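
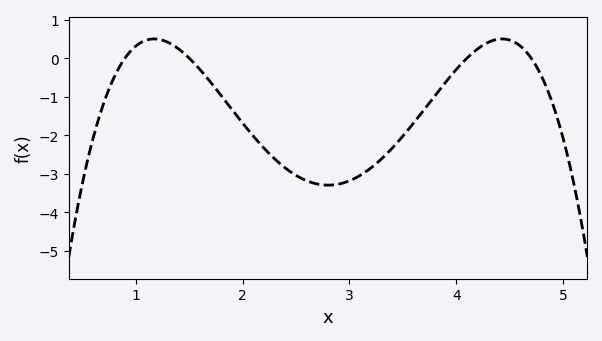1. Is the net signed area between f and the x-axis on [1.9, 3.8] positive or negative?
negative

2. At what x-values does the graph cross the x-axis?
0.9, 1.5, 4.1, 4.7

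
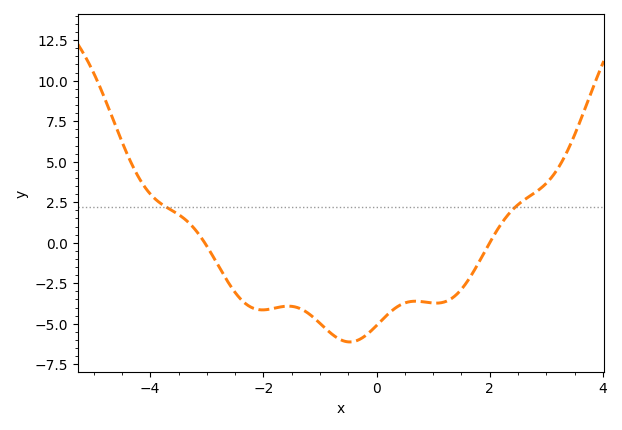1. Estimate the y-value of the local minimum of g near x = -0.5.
-6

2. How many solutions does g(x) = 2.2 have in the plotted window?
2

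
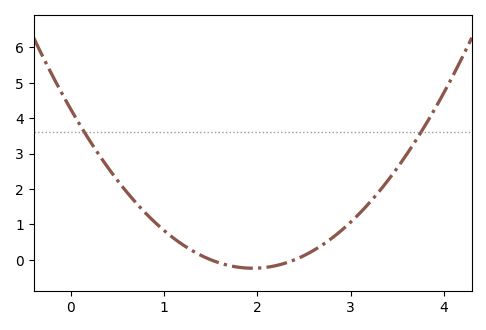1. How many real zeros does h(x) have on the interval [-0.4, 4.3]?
2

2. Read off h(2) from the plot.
-0.236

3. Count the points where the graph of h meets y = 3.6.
2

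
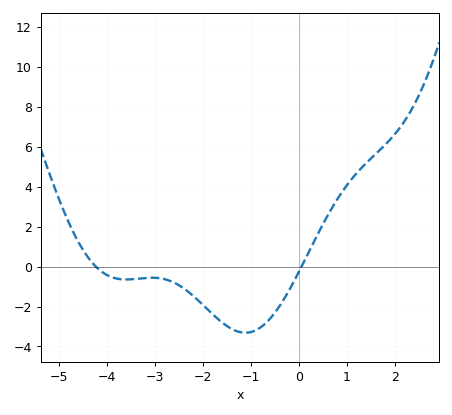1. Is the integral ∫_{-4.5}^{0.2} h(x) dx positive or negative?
negative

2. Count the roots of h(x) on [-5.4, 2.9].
2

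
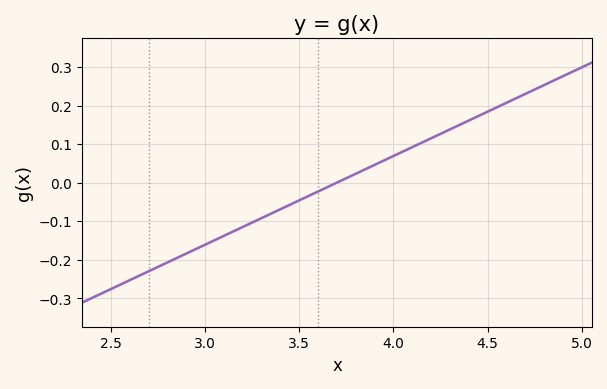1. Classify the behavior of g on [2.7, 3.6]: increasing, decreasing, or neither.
increasing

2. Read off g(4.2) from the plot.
0.11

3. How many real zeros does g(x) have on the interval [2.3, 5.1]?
1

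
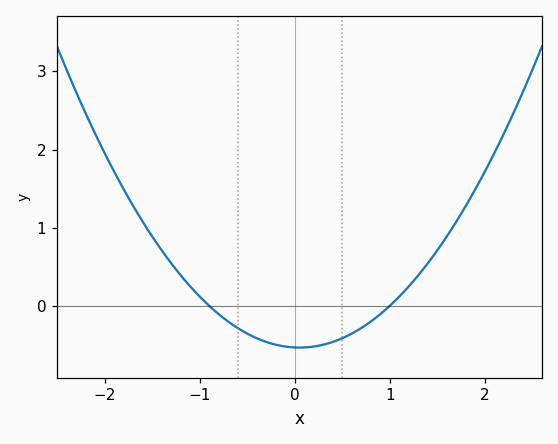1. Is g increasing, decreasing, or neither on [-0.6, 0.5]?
neither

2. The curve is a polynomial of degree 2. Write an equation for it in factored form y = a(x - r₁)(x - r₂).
y = 0.59(x + 0.9)(x - 1)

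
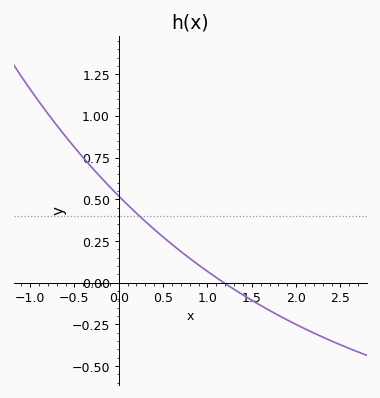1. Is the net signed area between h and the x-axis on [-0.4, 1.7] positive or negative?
positive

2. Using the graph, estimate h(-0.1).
0.574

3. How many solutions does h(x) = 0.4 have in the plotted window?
1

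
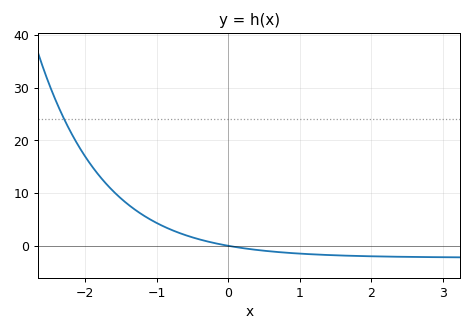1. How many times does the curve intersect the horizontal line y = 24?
1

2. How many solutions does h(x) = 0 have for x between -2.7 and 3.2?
1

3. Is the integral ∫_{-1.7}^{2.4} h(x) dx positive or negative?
positive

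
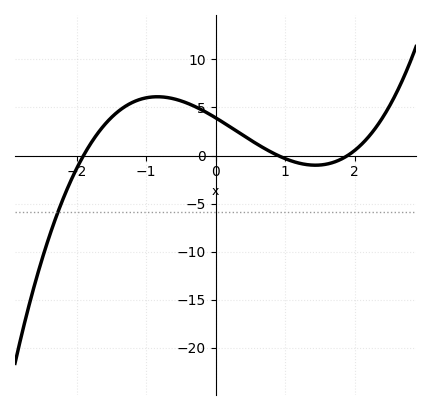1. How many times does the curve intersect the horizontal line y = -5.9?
1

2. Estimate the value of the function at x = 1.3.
-0.929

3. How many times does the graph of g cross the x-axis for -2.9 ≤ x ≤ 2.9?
3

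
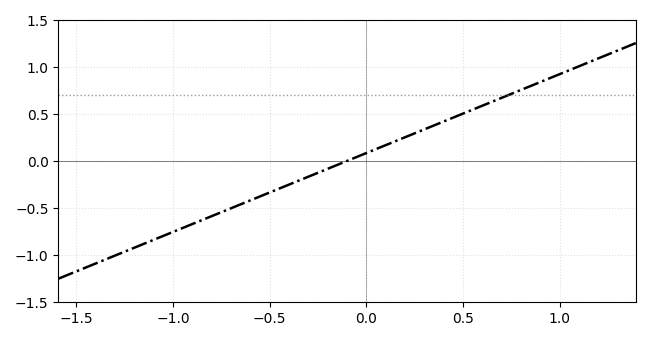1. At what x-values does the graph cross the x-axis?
-0.1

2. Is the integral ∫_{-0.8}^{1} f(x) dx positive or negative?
positive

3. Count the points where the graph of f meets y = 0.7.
1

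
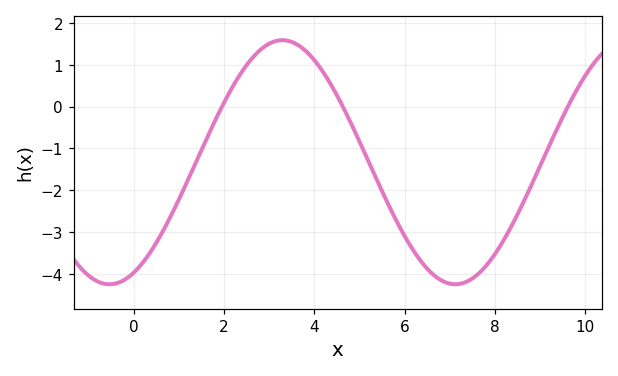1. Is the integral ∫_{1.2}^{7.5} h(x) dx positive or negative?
negative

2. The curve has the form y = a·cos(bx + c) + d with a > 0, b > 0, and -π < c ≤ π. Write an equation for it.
y = 2.92cos(0.82x - 2.7) - 1.33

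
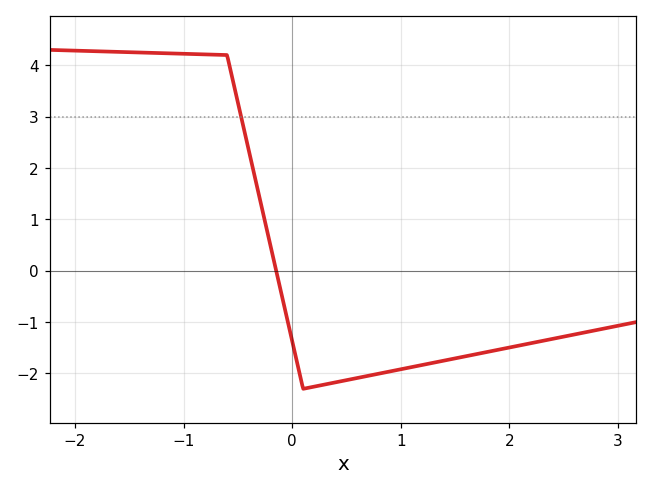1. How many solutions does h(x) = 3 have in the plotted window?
1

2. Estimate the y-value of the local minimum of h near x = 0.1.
-2.3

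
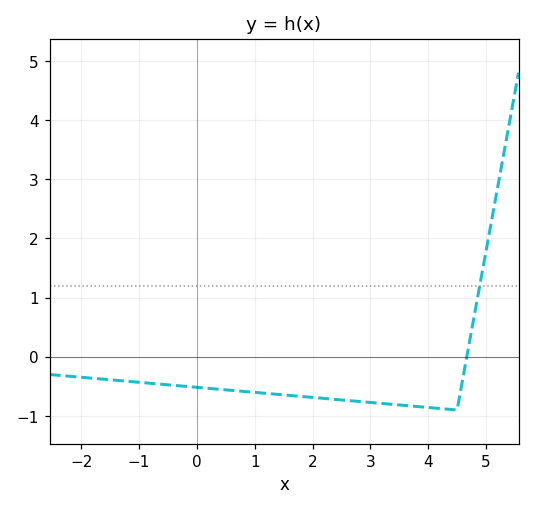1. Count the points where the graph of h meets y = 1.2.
1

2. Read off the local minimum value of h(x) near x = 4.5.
-0.9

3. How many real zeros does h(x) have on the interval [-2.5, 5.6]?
1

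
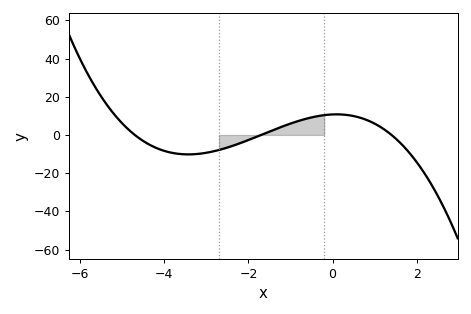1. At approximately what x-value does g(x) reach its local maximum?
0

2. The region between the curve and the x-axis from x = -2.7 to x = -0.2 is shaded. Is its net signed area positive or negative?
positive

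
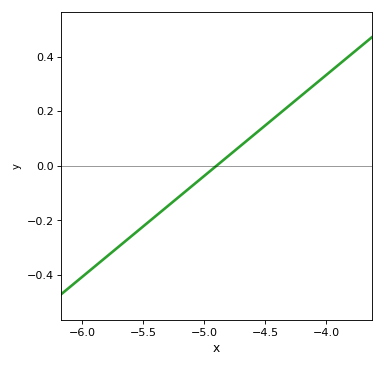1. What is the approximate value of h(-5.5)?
-0.222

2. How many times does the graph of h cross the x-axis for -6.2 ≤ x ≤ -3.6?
1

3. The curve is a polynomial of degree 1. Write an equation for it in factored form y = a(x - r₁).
y = 0.37(x + 4.9)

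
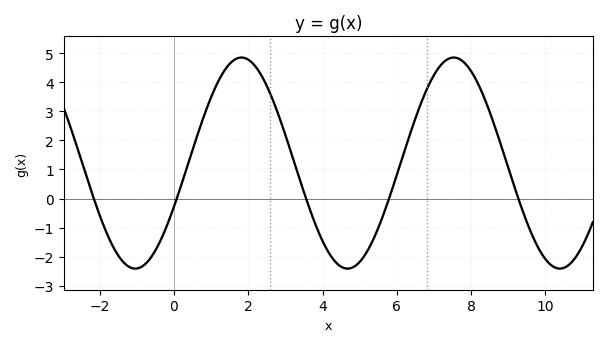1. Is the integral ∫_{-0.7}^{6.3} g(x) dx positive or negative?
positive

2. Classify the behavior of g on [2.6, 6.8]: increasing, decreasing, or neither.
neither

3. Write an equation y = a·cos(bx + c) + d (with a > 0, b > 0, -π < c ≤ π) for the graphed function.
y = 3.63cos(1.1x - 2) + 1.22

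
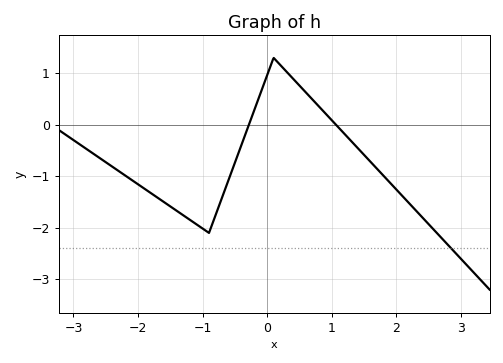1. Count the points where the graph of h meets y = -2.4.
1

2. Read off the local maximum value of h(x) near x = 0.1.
1.3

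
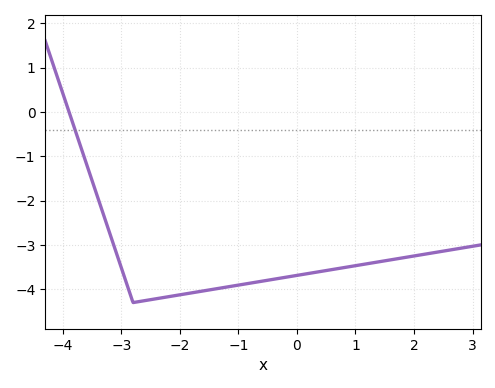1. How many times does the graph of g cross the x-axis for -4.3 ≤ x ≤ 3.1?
1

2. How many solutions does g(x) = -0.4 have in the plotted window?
1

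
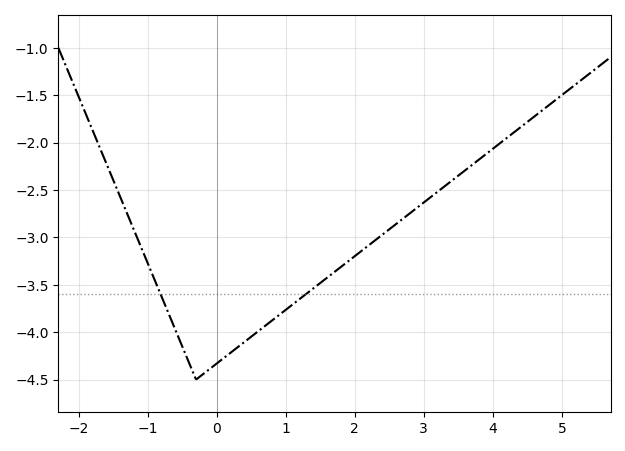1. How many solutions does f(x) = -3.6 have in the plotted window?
2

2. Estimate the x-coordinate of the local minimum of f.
-0.2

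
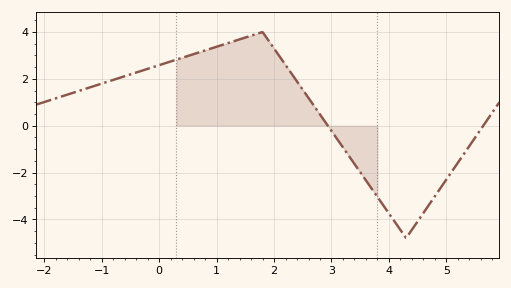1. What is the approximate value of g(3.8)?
-3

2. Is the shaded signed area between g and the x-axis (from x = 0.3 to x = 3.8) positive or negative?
positive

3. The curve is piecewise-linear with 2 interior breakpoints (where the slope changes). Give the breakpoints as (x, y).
(1.8, 4); (4.3, -4.8)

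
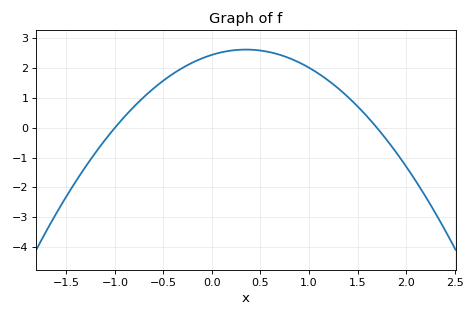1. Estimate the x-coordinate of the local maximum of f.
0.35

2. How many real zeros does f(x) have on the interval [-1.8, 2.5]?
2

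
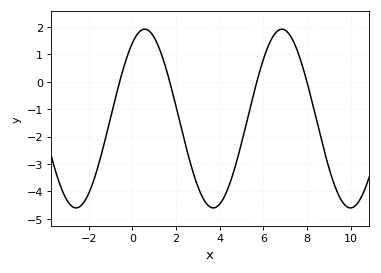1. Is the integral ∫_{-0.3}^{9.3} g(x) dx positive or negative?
negative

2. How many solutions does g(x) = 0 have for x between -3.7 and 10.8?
4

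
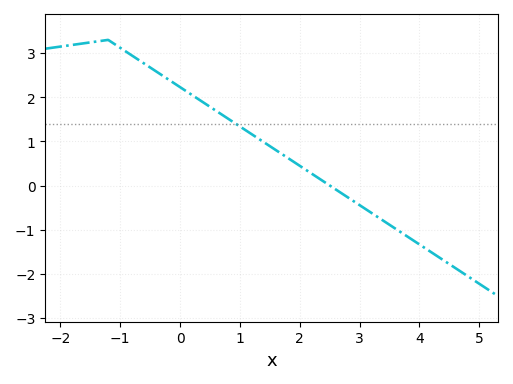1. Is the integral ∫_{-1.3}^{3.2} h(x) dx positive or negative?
positive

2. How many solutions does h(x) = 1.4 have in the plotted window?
1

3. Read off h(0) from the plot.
2.23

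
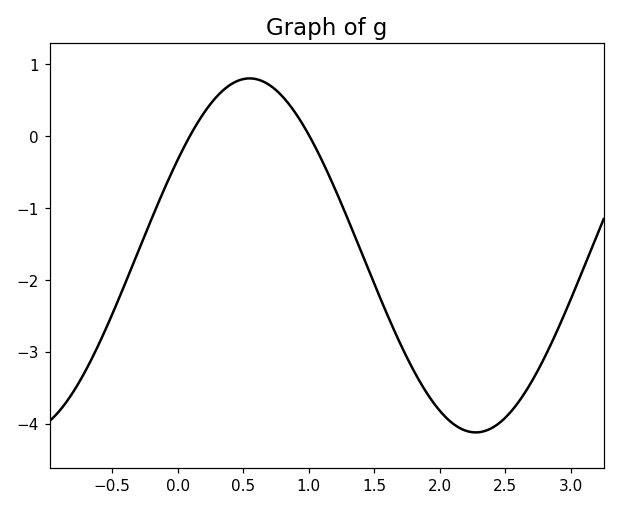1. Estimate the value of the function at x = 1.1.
-0.3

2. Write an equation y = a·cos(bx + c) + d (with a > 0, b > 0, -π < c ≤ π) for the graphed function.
y = 2.46cos(1.8x - 1) - 1.66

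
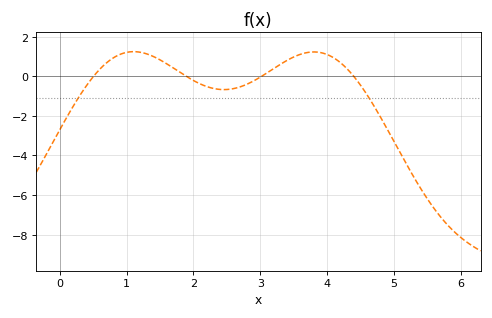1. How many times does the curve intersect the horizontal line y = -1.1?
2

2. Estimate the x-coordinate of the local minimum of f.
2.5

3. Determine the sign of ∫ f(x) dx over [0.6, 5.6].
negative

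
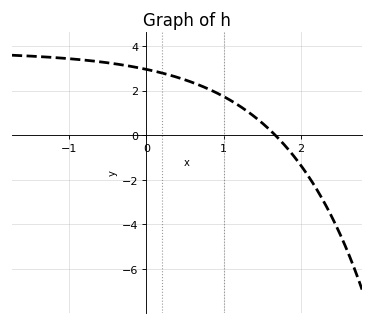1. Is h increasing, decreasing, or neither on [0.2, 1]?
decreasing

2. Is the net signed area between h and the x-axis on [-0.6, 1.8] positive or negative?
positive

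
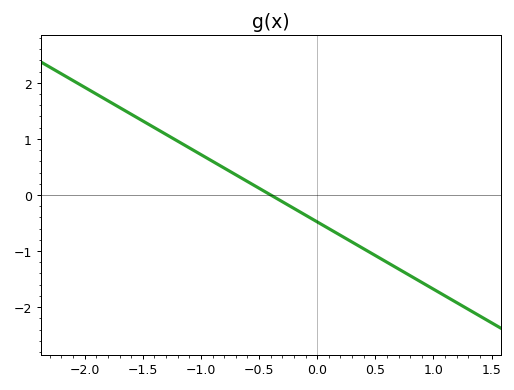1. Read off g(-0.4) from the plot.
0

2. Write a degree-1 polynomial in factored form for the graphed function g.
y = -1.2(x + 0.4)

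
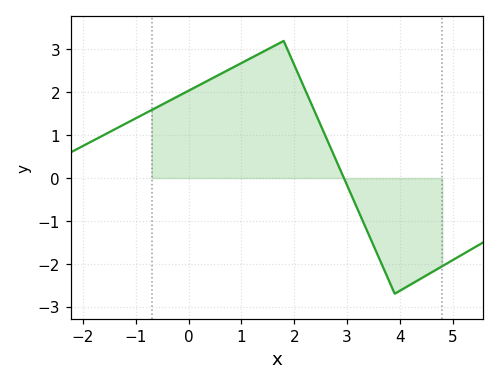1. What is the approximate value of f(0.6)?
2.43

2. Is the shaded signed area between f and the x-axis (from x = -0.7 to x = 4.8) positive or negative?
positive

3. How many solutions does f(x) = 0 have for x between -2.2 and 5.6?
1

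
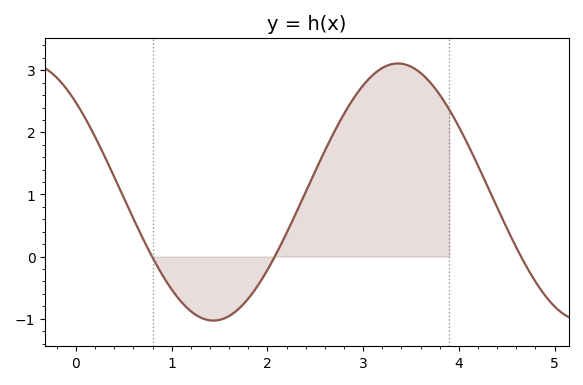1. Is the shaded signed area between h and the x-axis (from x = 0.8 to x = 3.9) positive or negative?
positive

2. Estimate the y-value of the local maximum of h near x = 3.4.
3.11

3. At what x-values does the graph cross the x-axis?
0.795, 2.08, 4.65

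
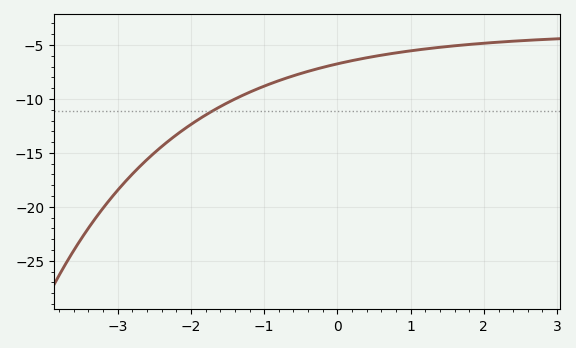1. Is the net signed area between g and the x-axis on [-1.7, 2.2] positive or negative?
negative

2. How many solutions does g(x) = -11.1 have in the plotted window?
1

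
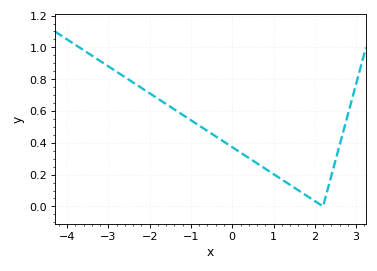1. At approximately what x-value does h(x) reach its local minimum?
2.2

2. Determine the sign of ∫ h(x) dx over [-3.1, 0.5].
positive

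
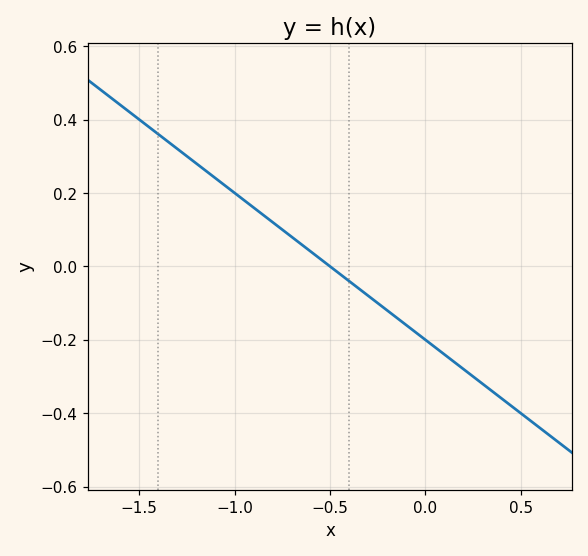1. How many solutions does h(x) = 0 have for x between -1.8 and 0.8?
1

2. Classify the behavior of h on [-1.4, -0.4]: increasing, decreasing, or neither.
decreasing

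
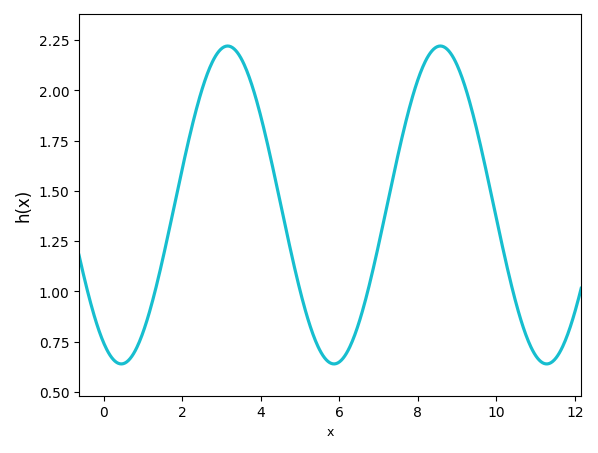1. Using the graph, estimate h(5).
1.01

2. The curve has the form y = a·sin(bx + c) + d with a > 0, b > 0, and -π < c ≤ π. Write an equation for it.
y = 0.79sin(1.16x - 2.09) + 1.43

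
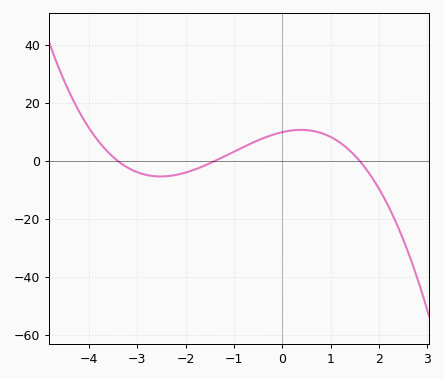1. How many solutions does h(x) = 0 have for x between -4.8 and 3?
3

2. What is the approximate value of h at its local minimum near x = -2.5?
-6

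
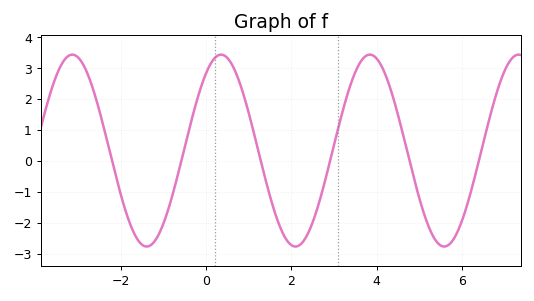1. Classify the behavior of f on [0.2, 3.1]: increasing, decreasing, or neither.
neither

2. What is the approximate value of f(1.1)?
1.01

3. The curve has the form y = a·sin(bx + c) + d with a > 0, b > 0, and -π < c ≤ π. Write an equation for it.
y = 3.1sin(1.8x + 0.94) + 0.33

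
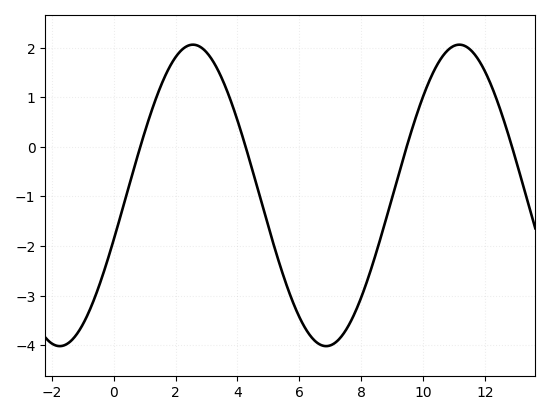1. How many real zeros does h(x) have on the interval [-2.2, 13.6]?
4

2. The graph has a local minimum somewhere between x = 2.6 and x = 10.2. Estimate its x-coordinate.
6.87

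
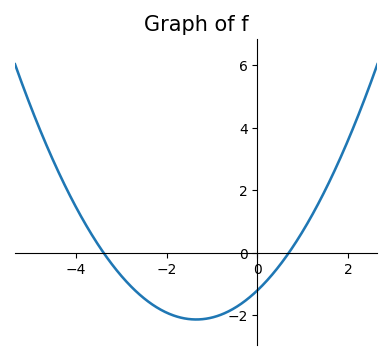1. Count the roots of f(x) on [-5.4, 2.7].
2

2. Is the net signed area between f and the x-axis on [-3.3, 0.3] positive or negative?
negative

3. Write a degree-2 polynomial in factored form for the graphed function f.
y = 0.51(x + 3.4)(x - 0.7)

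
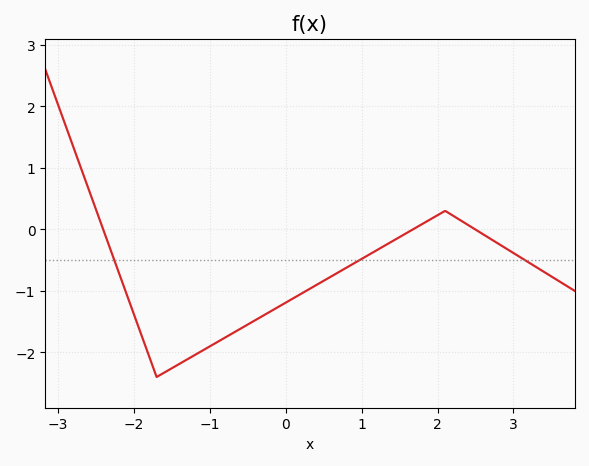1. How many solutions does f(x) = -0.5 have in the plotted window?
3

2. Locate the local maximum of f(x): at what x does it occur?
2.1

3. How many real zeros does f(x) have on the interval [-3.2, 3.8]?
3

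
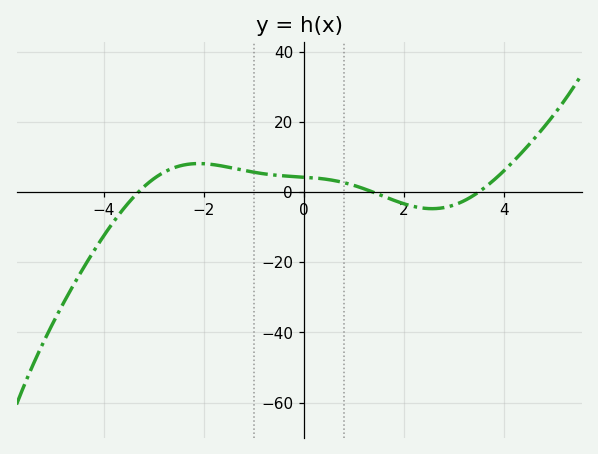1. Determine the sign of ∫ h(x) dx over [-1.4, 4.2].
positive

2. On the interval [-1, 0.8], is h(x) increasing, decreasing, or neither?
decreasing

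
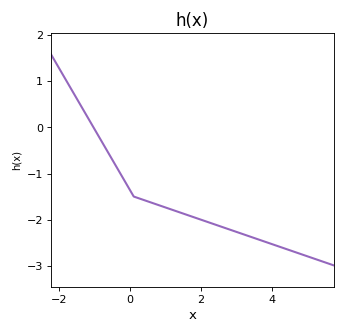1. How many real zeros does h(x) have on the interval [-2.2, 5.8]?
1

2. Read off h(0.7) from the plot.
-1.7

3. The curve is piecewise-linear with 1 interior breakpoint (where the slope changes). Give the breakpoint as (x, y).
(0.1, -1.5)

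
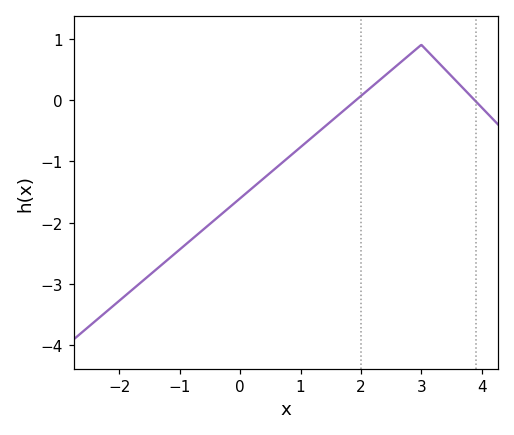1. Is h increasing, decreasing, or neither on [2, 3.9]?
neither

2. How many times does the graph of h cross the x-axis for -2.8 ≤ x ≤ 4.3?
2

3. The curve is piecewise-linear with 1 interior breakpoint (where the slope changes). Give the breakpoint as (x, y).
(3, 0.9)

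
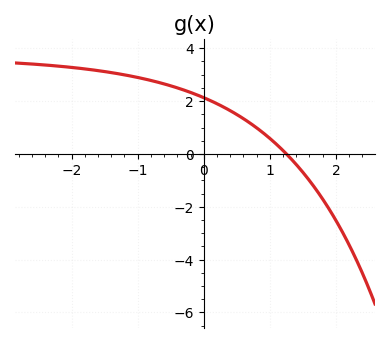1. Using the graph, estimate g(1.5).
-0.6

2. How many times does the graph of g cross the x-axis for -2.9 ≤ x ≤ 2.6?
1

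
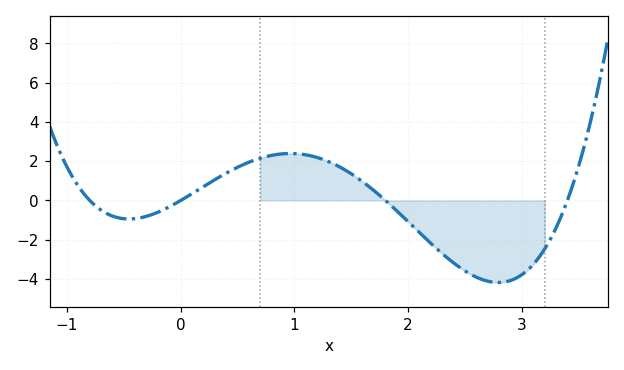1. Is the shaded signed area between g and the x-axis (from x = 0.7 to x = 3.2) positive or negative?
negative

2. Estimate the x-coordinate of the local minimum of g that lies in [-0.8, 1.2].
-0.5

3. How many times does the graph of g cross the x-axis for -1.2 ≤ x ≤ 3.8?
4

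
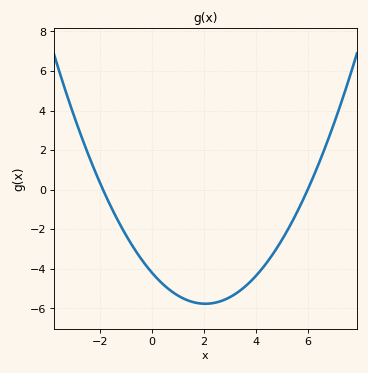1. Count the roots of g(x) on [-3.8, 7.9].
2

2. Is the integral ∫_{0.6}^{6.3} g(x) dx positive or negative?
negative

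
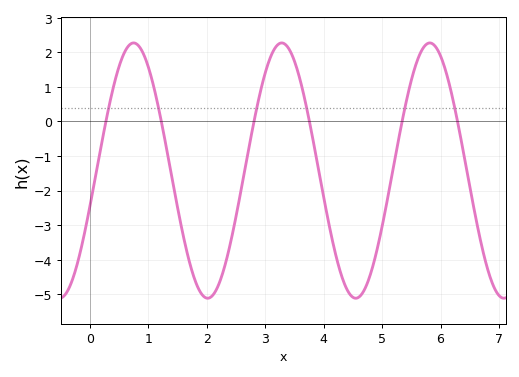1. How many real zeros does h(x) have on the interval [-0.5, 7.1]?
6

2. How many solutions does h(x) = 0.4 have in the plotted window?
6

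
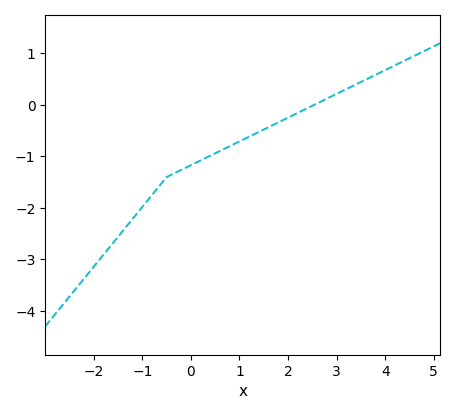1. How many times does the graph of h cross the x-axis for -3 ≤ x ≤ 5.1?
1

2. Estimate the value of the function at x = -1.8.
-2.9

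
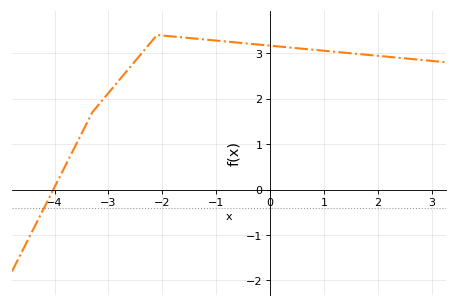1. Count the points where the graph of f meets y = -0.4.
1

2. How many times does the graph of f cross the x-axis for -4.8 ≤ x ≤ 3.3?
1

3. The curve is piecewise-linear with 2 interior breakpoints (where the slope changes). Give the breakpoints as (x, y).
(-3.3, 1.7); (-2.1, 3.4)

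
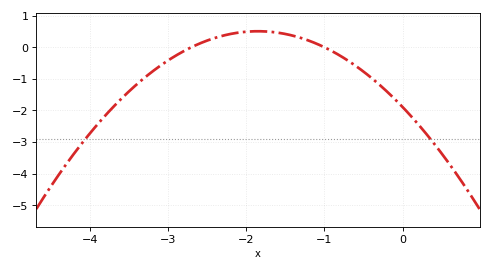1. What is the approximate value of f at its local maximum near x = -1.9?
0.506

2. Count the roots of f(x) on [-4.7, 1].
2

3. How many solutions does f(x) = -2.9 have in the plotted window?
2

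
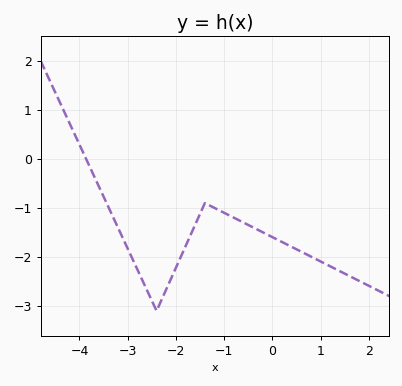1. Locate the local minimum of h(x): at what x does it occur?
-2.4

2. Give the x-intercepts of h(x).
-3.86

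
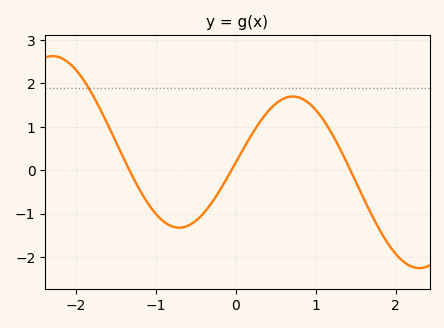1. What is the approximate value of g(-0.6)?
-1.28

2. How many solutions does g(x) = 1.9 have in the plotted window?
1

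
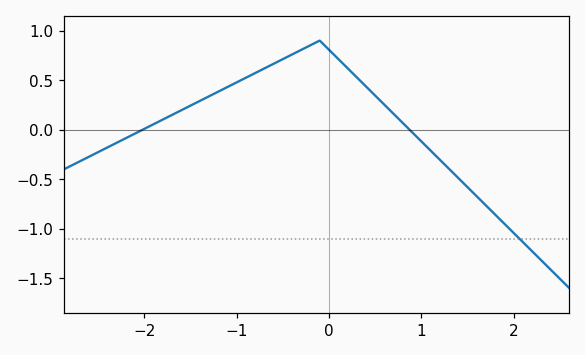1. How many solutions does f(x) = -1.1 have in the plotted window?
1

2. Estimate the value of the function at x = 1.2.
-0.3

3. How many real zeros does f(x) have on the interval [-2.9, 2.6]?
2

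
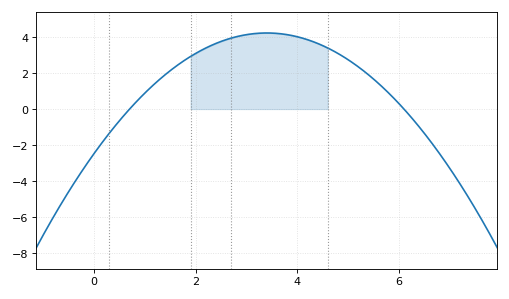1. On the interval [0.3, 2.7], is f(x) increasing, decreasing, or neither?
increasing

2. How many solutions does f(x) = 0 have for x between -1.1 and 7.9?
2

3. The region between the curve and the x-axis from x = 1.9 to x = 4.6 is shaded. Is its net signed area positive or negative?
positive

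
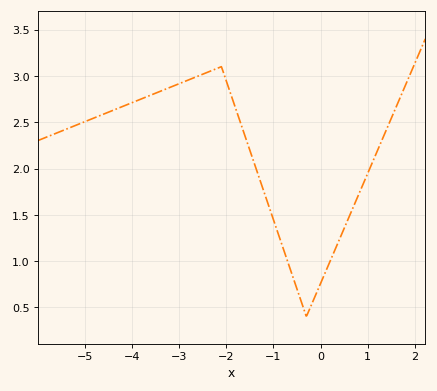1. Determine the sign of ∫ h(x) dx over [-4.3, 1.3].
positive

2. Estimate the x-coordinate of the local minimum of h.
-0.298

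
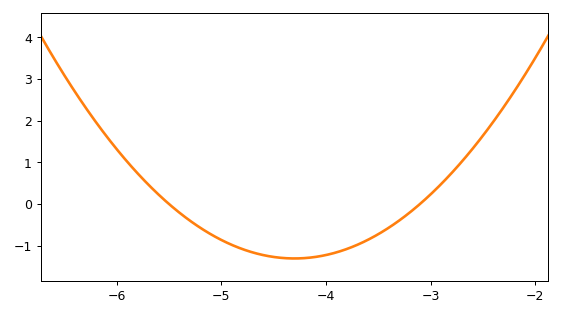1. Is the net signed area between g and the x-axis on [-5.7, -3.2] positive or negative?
negative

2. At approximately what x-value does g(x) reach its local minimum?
-4.3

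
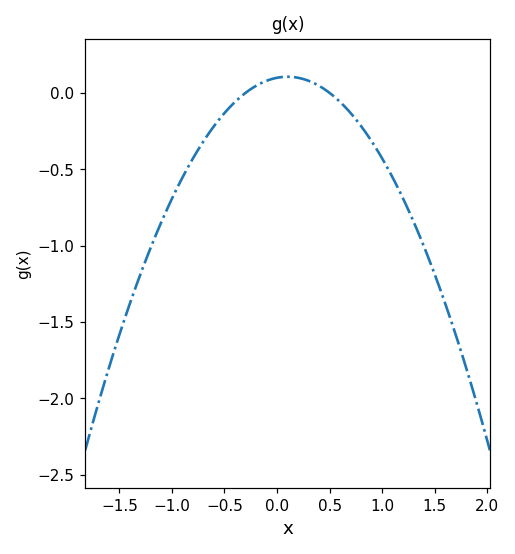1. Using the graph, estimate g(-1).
-0.7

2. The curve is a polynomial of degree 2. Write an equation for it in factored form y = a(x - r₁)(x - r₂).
y = -0.66(x + 0.3)(x - 0.5)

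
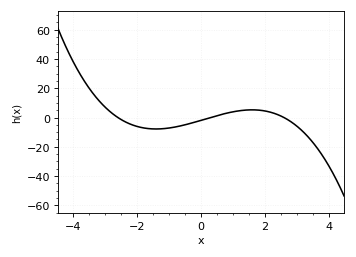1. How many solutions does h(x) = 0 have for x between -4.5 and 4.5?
3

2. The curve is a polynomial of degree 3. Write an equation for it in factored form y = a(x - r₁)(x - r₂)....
y = -0.96(x + 2.6)(x - 0.3)(x - 2.6)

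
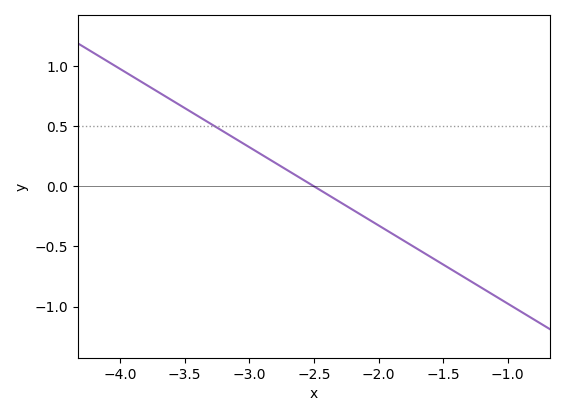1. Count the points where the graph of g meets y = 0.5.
1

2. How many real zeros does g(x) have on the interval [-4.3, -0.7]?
1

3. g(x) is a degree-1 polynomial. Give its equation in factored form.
y = -0.65(x + 2.5)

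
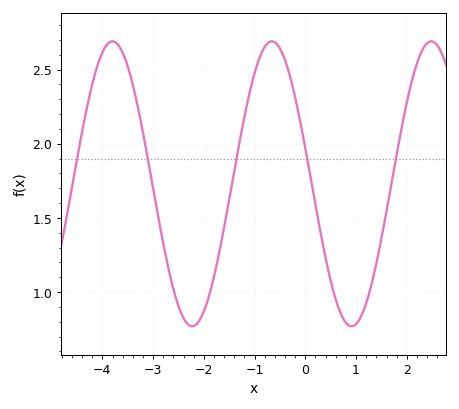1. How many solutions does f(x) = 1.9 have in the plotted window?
5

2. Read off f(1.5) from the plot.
1.36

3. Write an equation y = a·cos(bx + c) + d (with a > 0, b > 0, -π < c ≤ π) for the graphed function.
y = 0.96cos(2x + 1.32) + 1.73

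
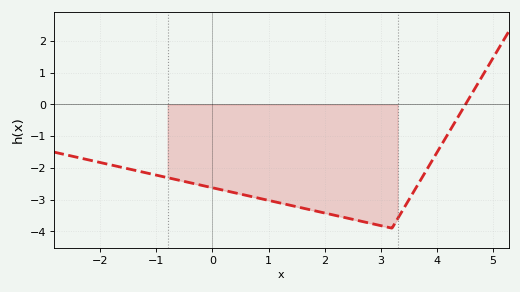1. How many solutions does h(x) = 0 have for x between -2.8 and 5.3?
1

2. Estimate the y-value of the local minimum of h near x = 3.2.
-3.9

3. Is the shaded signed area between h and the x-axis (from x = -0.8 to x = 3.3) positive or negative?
negative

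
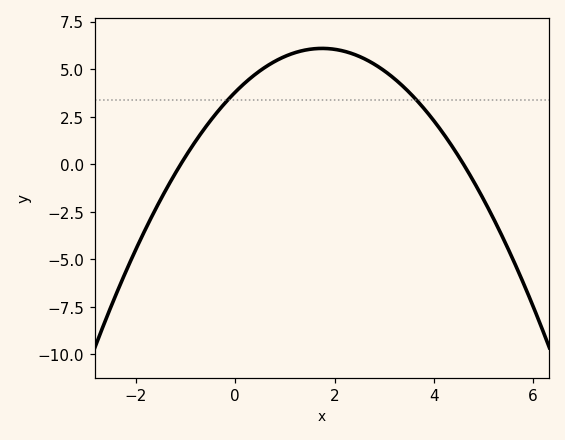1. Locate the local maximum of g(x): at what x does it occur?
1.8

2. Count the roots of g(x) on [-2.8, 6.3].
2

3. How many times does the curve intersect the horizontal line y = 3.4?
2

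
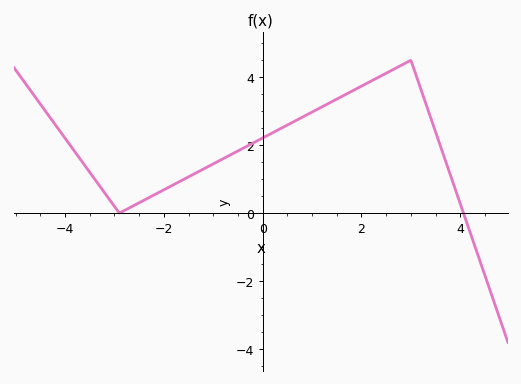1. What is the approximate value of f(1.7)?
3.6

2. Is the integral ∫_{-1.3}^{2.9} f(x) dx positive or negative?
positive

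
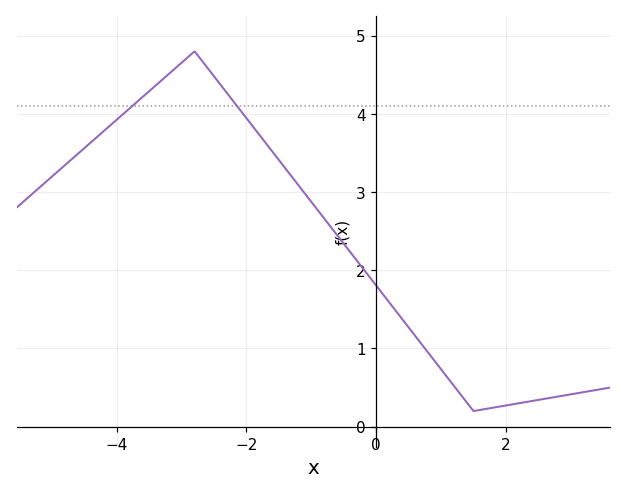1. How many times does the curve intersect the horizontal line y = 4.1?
2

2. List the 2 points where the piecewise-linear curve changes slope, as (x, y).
(-2.8, 4.8); (1.5, 0.2)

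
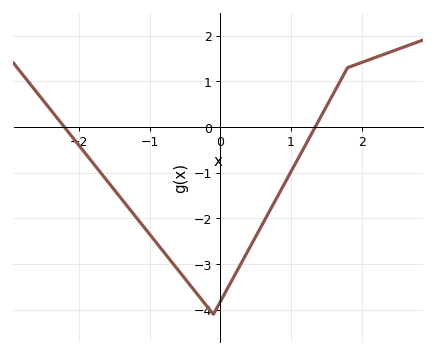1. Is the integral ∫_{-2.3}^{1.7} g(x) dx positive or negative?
negative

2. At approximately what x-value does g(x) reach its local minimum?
-0.1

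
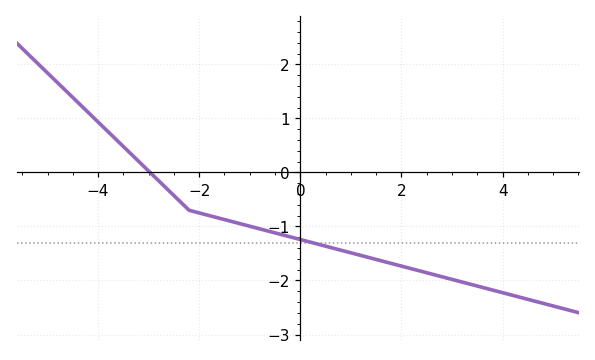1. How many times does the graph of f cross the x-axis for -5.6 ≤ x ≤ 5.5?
1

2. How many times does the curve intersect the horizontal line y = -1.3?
1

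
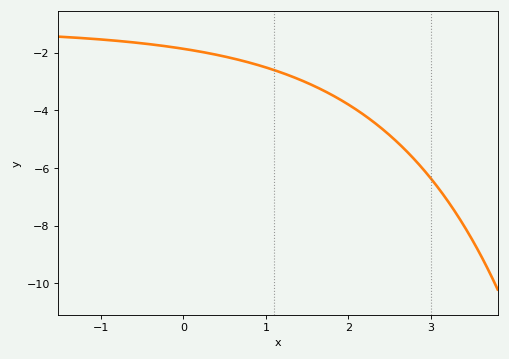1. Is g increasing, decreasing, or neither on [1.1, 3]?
decreasing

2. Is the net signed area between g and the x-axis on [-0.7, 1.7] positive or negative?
negative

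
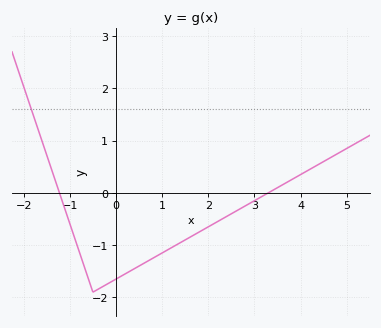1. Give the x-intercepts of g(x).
-1.22, 3.3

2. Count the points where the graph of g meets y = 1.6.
1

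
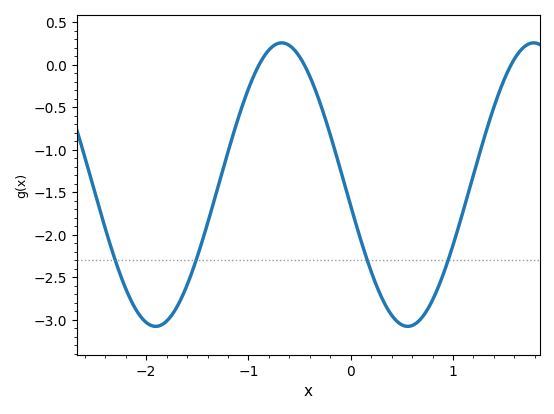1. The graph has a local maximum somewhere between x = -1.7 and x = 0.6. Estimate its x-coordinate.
-0.7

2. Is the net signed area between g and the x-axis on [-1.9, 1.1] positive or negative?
negative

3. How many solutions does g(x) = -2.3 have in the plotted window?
4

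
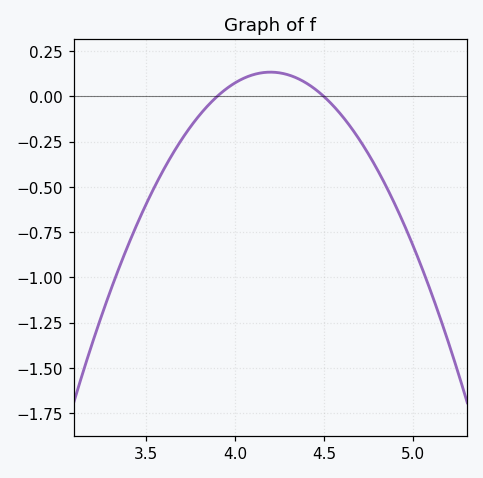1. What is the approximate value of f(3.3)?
-1.07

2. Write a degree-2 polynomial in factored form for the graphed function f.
y = -1.49(x - 3.9)(x - 4.5)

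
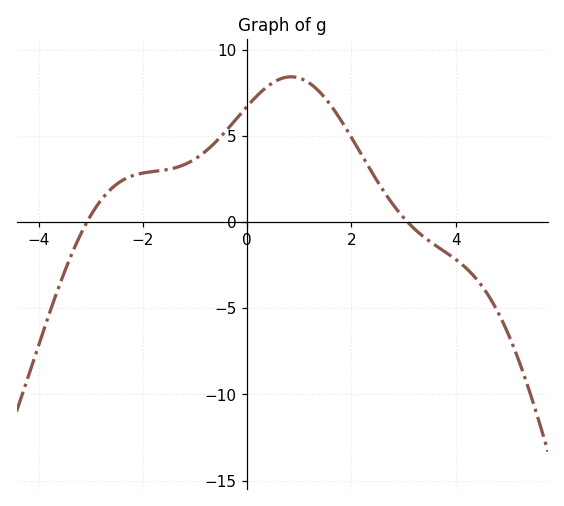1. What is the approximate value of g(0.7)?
8.36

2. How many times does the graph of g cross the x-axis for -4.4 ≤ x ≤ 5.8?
2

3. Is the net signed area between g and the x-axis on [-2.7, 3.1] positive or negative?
positive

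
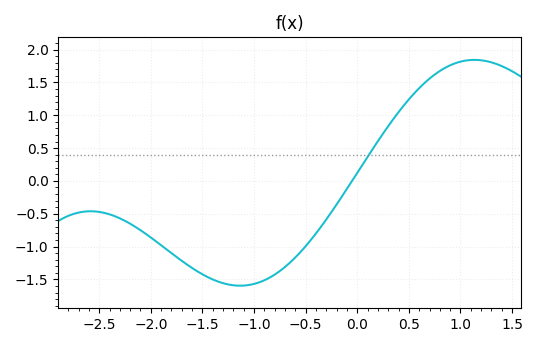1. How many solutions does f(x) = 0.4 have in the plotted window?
1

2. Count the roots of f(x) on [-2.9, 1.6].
1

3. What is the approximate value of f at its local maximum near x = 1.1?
1.85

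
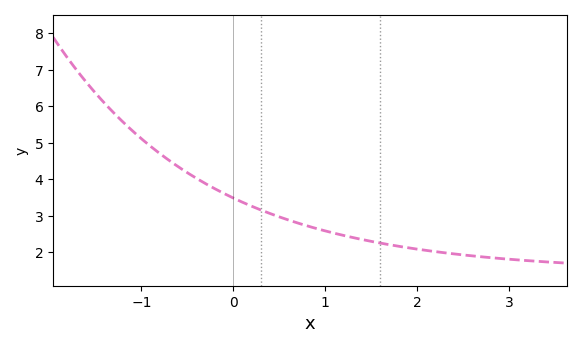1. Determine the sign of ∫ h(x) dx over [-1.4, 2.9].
positive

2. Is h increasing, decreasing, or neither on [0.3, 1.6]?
decreasing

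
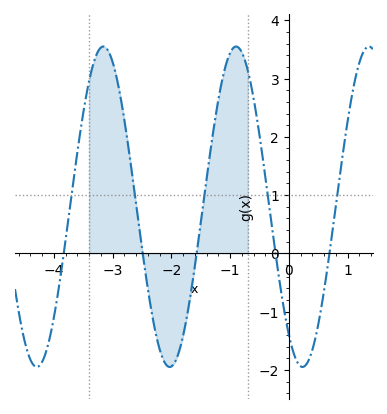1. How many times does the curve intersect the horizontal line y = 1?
5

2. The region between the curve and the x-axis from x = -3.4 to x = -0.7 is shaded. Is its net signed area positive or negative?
positive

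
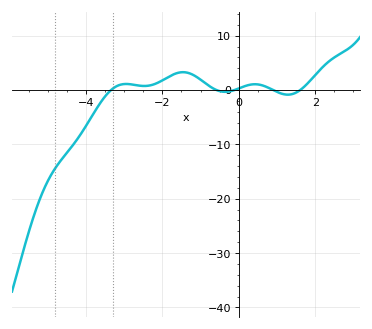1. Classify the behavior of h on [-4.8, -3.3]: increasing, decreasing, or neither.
increasing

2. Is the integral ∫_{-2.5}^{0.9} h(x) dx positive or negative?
positive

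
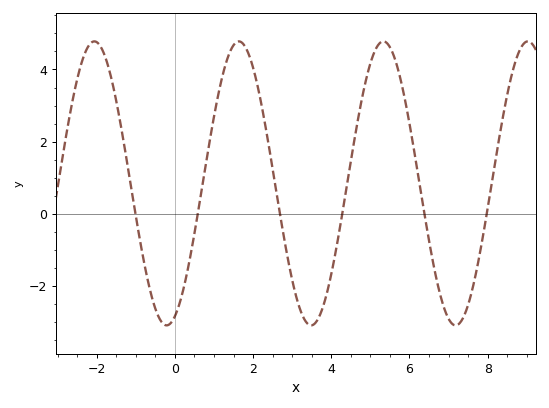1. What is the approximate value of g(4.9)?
3.8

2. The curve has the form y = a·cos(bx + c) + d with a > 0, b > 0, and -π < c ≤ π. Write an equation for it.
y = 3.94cos(1.7x - 2.8) + 0.84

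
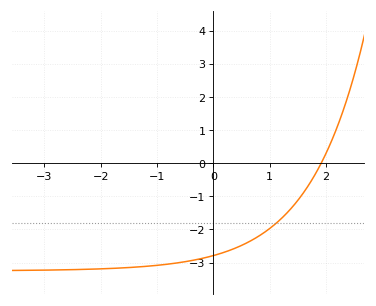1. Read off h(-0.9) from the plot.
-3.1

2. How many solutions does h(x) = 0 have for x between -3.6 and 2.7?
1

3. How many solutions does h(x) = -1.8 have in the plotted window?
1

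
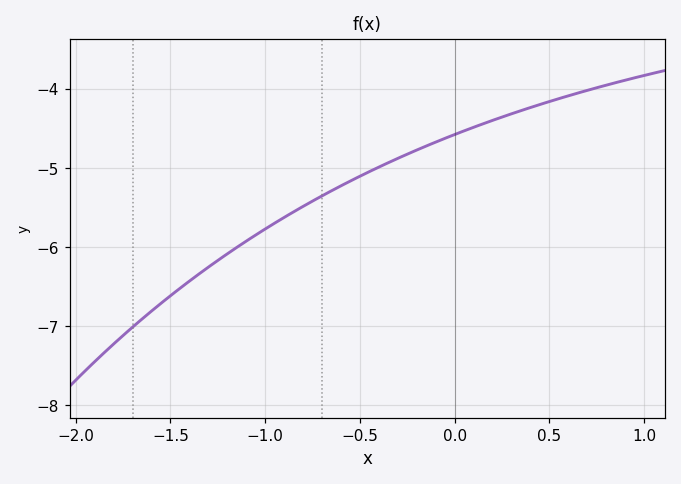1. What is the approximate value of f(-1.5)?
-6.6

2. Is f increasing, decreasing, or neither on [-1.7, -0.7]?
increasing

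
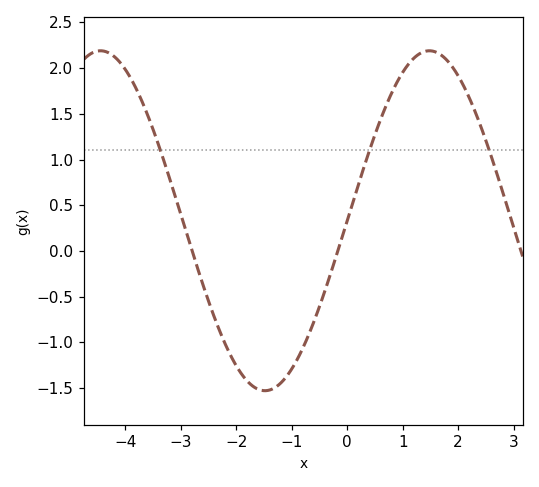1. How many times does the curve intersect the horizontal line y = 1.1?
3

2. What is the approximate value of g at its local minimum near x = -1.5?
-1.53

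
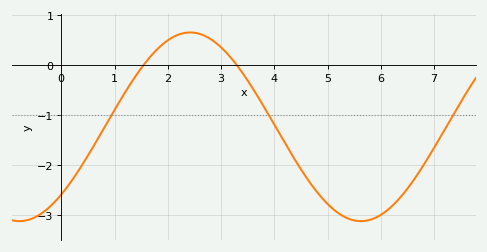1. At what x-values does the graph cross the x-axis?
1.6, 3.2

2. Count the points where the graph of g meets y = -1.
3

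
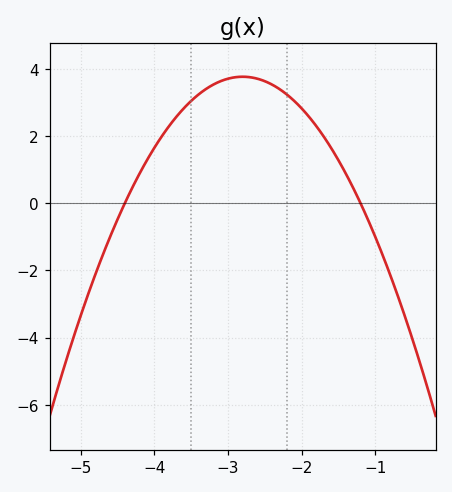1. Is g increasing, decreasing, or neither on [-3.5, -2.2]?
neither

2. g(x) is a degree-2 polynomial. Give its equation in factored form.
y = -1.47(x + 4.4)(x + 1.2)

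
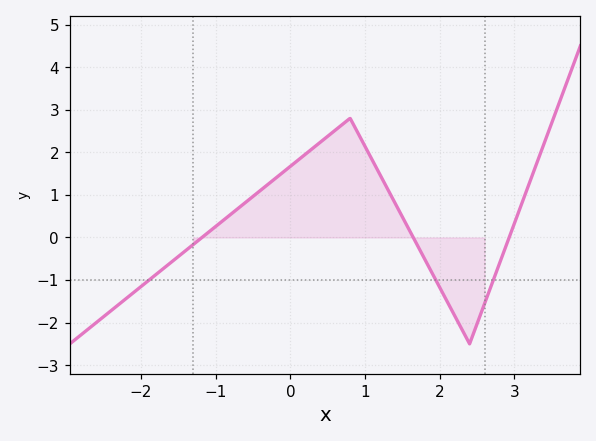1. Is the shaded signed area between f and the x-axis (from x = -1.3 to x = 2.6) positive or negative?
positive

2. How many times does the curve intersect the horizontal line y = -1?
3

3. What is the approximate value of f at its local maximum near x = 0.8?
2.8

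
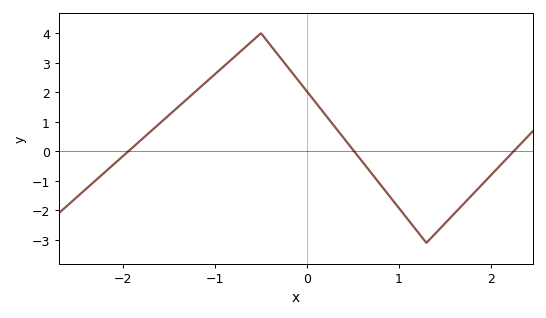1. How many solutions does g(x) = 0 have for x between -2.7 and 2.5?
3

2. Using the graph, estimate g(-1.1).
2.3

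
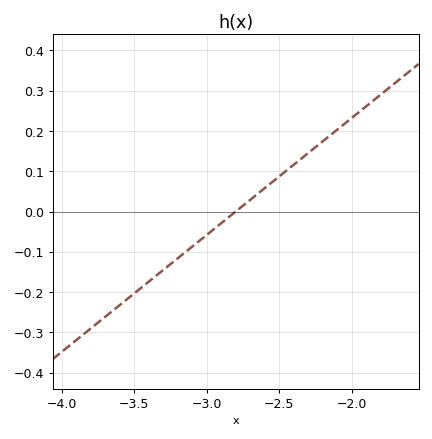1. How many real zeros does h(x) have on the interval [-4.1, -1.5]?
1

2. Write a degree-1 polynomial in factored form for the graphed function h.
y = 0.29(x + 2.8)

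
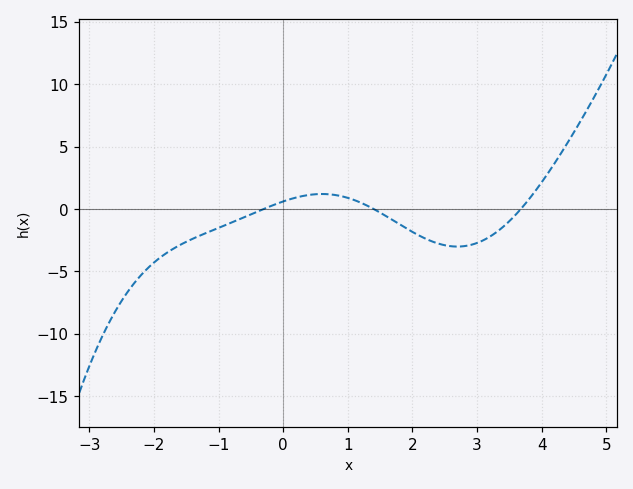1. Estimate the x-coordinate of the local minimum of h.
2.6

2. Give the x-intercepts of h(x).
-0.4, 1.4, 3.6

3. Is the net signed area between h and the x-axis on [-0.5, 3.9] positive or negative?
negative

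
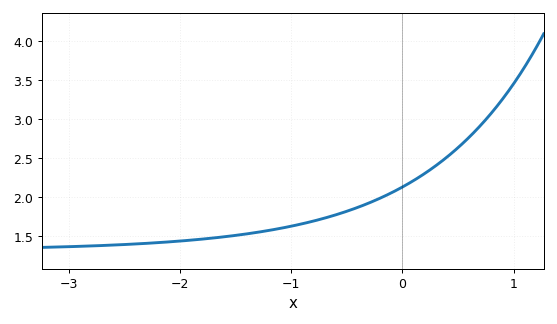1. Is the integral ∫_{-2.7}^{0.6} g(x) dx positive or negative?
positive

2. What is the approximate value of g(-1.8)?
1.45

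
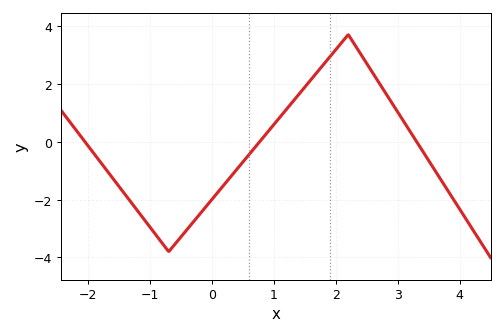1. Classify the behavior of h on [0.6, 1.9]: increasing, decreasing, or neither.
increasing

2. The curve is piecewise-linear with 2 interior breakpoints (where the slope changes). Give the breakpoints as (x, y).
(-0.7, -3.8); (2.2, 3.7)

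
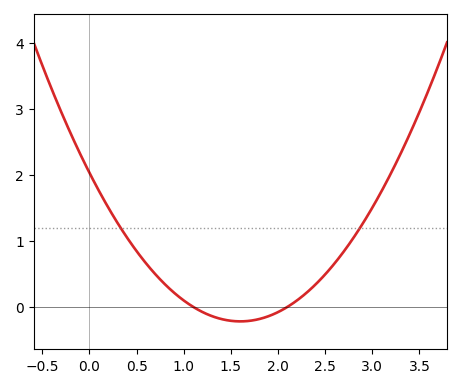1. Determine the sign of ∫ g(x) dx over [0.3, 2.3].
positive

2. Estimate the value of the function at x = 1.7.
-0.2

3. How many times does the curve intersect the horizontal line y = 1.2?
2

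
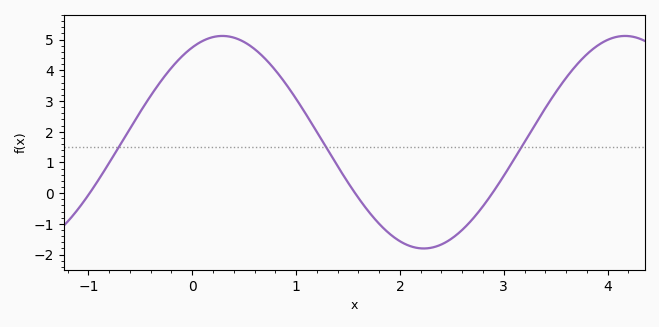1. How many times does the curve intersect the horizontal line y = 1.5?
3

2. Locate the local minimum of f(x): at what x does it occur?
2.2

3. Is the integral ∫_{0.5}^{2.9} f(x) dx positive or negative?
positive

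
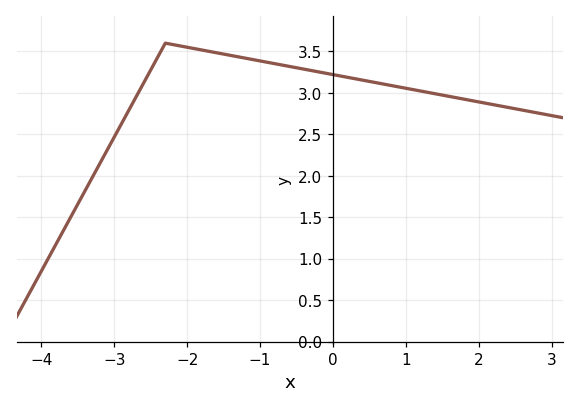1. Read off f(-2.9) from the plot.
2.63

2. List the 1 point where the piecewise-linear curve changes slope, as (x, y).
(-2.3, 3.6)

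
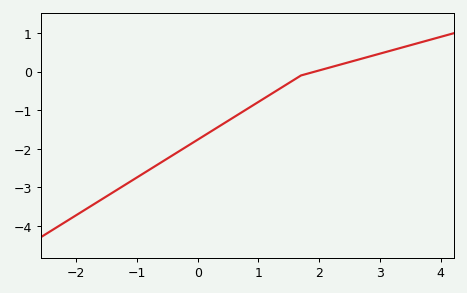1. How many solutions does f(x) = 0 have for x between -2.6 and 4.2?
1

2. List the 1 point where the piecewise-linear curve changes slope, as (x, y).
(1.7, -0.1)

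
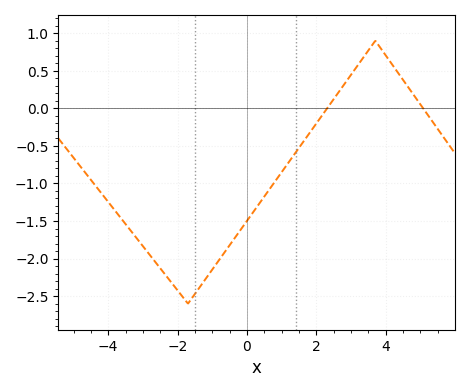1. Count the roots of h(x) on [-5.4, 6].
2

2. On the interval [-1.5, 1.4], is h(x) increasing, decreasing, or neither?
increasing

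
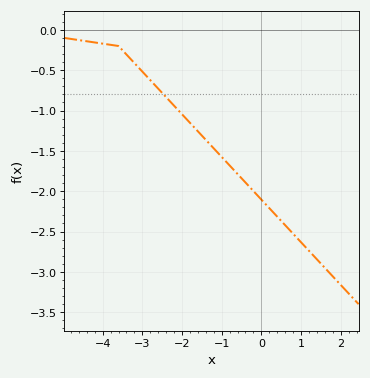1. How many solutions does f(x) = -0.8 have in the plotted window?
1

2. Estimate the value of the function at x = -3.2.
-0.4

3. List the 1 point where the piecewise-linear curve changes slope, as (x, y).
(-3.6, -0.2)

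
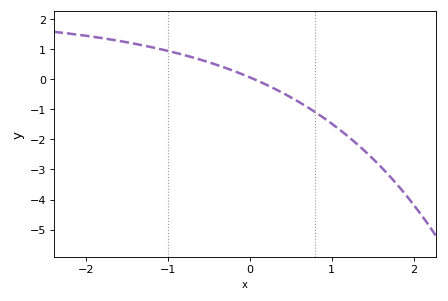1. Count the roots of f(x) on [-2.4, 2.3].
1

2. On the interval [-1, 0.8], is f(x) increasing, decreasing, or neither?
decreasing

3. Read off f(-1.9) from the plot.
1.4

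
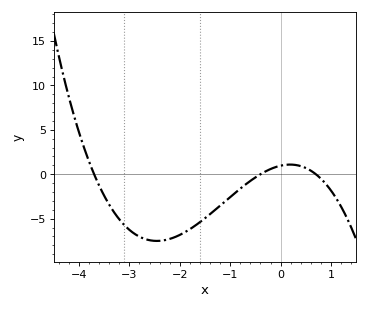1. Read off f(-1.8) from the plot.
-6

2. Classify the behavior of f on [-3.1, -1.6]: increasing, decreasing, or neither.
neither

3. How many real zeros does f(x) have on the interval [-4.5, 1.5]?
3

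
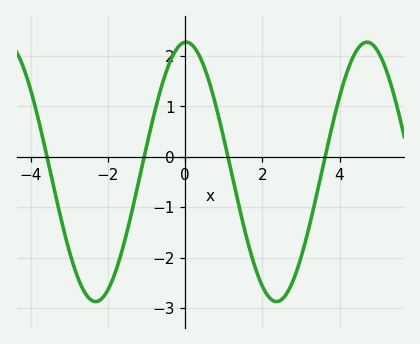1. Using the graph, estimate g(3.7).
0.2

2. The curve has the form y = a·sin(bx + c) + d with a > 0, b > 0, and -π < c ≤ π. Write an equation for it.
y = 2.57sin(1.3x + 1.5) - 0.3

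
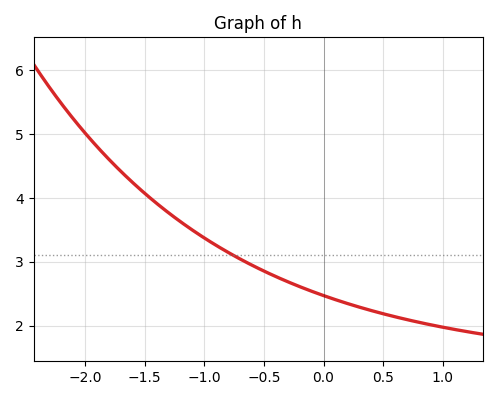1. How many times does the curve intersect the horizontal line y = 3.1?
1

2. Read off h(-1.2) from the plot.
3.63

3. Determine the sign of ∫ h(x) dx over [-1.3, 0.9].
positive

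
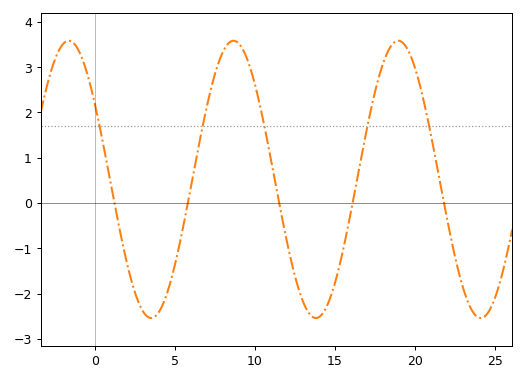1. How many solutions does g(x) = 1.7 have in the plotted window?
5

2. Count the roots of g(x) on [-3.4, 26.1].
5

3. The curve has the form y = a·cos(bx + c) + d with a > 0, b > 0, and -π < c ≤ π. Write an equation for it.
y = 3.06cos(0.61x + 1) + 0.52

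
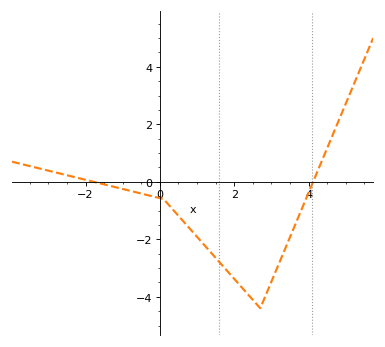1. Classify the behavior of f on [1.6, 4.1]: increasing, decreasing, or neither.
neither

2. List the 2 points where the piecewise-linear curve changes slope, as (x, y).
(0.1, -0.6); (2.7, -4.4)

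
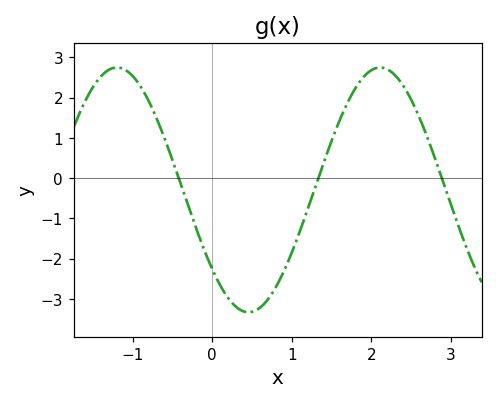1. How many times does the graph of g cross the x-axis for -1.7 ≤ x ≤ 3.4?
3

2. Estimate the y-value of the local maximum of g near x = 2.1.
2.7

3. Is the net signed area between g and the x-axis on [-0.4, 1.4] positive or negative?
negative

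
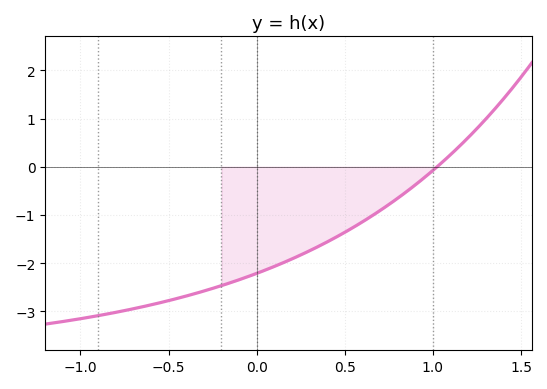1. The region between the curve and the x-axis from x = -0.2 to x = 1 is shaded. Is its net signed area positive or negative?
negative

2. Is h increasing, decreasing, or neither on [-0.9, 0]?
increasing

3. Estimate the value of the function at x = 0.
-2.21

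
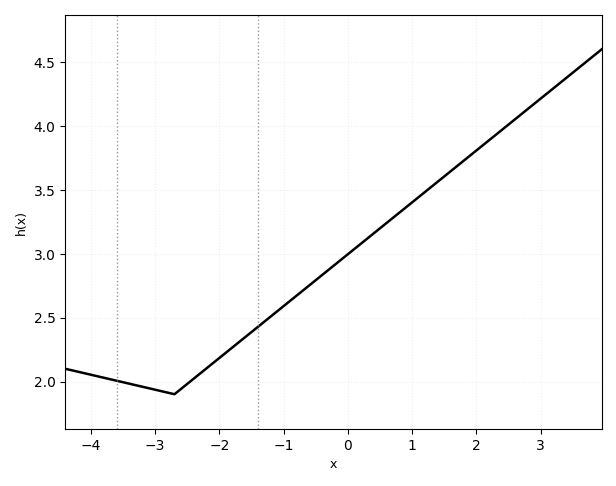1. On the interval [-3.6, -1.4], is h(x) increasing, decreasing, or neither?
neither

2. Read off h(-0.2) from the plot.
2.91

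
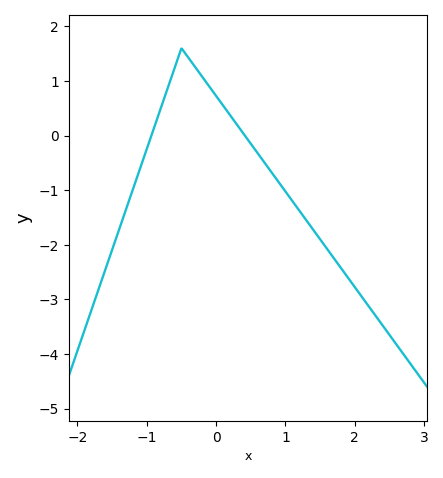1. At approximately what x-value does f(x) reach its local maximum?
-0.5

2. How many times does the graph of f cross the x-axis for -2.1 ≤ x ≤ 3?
2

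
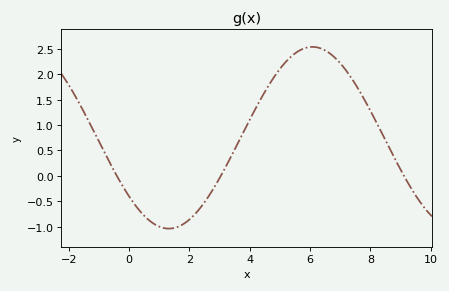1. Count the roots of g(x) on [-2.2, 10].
3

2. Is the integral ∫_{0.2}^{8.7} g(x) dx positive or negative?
positive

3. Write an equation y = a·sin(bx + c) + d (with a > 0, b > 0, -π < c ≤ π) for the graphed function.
y = 1.79sin(0.66x - 2.4) + 0.75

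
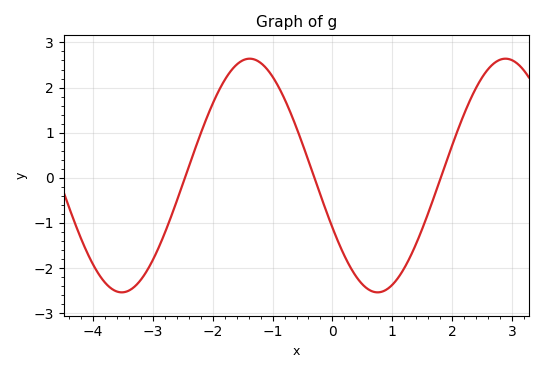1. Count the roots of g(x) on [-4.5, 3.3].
3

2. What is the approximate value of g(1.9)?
0.3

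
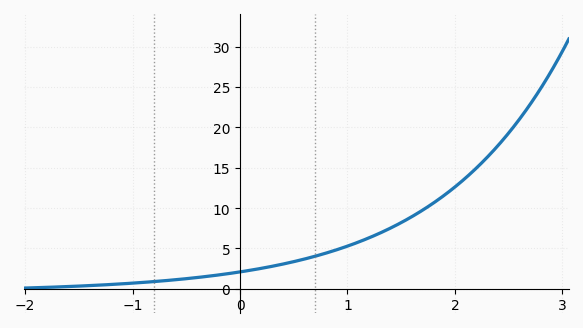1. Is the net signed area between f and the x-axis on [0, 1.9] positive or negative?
positive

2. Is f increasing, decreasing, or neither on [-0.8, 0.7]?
increasing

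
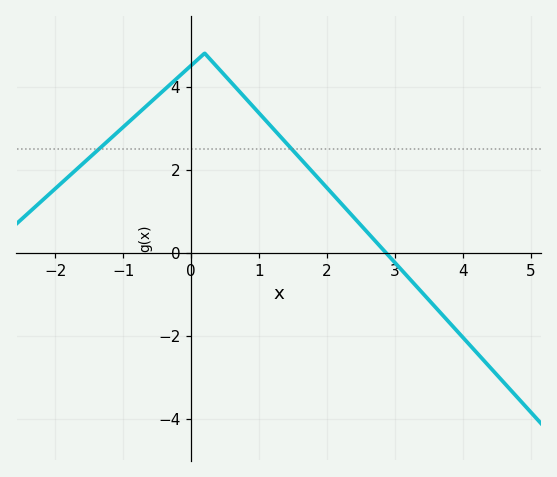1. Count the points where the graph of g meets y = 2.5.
2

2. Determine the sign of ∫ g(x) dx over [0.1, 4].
positive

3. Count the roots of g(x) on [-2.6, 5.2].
1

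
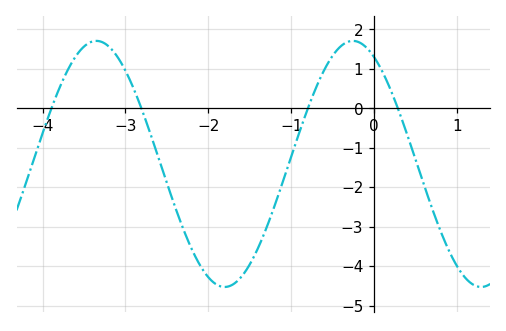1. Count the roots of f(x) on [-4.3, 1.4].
4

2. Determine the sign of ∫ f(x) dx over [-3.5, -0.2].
negative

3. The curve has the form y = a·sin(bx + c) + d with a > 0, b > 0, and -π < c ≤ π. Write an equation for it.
y = 3.12sin(2.03x + 2.09) - 1.41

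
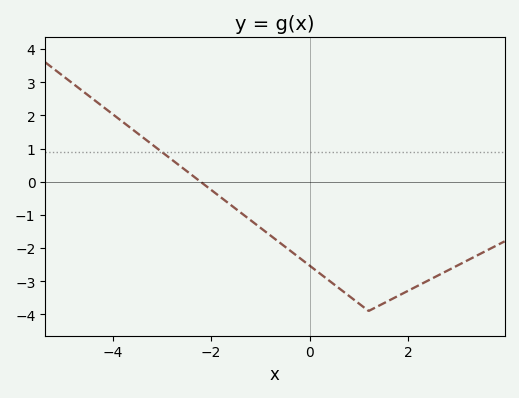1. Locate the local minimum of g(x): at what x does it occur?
1.2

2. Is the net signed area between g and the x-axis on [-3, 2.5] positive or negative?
negative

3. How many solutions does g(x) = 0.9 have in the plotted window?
1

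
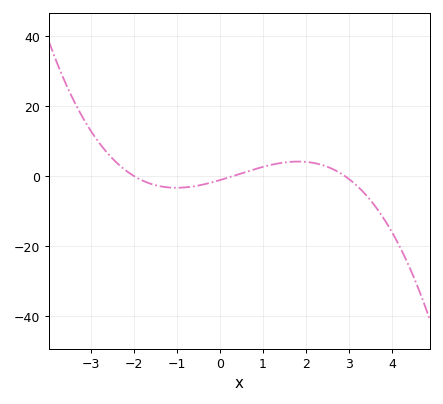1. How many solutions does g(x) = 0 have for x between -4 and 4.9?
3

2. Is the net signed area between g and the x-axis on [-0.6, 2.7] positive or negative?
positive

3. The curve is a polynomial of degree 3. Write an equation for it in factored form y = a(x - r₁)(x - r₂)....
y = -0.66(x + 2)(x - 0.3)(x - 2.9)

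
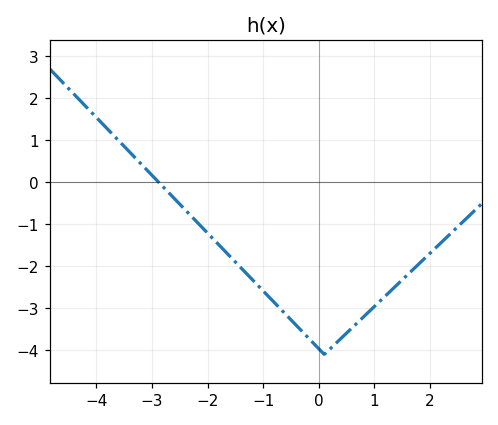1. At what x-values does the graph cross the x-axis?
-2.8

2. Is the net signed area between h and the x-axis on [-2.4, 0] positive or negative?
negative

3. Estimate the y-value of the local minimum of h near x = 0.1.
-4.1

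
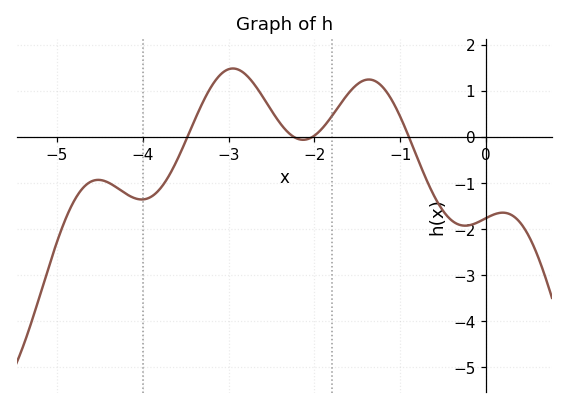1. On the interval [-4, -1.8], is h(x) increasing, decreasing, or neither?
neither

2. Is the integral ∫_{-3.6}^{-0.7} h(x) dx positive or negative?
positive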